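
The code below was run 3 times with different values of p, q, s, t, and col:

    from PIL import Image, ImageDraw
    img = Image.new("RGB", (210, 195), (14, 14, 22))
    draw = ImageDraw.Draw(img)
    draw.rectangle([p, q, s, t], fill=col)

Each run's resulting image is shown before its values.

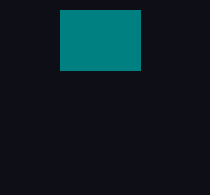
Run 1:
p = 60, q = 10, s = 140, t = 70, col = 'teal'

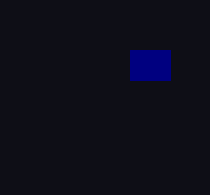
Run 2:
p = 130; q = 50; s = 170; t = 80; col = 'navy'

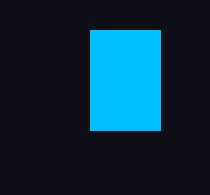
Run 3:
p = 90
q = 30
s = 160
t = 130
col = 'deepskyblue'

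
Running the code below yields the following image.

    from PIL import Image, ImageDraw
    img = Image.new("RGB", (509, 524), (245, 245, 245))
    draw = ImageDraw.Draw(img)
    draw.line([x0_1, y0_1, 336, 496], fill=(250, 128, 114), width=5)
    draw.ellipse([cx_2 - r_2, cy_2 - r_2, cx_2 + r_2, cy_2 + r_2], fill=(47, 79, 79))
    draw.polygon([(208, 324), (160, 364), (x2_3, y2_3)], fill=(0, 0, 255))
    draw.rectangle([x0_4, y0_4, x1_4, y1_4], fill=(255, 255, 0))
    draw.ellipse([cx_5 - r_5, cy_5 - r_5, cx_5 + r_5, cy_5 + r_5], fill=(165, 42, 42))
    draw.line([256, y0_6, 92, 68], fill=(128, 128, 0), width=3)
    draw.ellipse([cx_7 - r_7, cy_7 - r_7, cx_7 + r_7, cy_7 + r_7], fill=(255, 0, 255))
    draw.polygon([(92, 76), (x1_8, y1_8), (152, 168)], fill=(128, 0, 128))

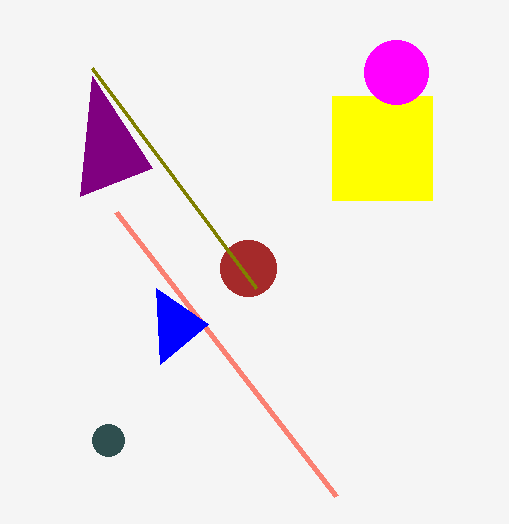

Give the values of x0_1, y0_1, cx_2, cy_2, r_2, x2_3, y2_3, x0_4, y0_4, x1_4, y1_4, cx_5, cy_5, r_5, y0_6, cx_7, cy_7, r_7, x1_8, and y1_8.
x0_1 = 116; y0_1 = 212; cx_2 = 108; cy_2 = 440; r_2 = 16; x2_3 = 156; y2_3 = 288; x0_4 = 332; y0_4 = 96; x1_4 = 432; y1_4 = 200; cx_5 = 248; cy_5 = 268; r_5 = 28; y0_6 = 288; cx_7 = 396; cy_7 = 72; r_7 = 32; x1_8 = 80; y1_8 = 196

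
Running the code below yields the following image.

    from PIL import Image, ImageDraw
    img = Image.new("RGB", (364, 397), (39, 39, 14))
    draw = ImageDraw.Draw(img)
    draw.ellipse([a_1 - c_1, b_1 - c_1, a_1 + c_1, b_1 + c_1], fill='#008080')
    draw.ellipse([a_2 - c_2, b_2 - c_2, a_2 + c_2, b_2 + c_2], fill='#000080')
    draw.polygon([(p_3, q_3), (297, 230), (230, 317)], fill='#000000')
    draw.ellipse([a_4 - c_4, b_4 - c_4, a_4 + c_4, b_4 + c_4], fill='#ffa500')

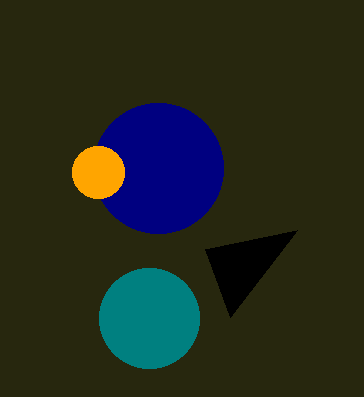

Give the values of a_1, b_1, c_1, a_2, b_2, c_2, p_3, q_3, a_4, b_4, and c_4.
a_1 = 149
b_1 = 318
c_1 = 50
a_2 = 158
b_2 = 168
c_2 = 65
p_3 = 205
q_3 = 249
a_4 = 98
b_4 = 172
c_4 = 26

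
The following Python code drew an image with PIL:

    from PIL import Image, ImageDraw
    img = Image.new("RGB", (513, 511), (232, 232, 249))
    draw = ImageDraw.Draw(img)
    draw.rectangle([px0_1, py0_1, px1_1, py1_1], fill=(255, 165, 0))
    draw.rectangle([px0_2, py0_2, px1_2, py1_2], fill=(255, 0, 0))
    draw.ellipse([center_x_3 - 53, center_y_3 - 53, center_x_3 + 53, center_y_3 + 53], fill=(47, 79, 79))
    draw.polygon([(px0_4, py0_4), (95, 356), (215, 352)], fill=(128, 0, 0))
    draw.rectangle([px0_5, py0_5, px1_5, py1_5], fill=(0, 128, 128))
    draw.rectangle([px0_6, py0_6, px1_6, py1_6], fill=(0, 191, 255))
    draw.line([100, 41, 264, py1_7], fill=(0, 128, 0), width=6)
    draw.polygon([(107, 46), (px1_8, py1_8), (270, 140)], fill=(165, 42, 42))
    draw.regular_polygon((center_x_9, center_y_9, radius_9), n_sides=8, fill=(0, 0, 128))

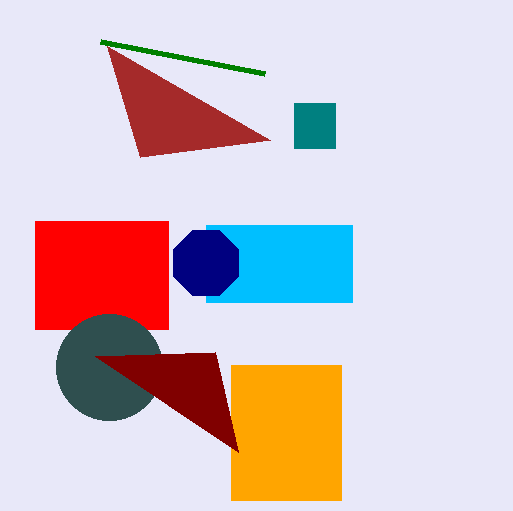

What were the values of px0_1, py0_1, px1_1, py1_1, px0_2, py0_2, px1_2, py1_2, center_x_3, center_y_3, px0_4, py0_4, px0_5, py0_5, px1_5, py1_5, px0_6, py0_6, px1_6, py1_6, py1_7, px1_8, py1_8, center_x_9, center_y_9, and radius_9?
px0_1 = 231, py0_1 = 365, px1_1 = 341, py1_1 = 500, px0_2 = 35, py0_2 = 221, px1_2 = 168, py1_2 = 329, center_x_3 = 109, center_y_3 = 367, px0_4 = 238, py0_4 = 452, px0_5 = 294, py0_5 = 103, px1_5 = 335, py1_5 = 148, px0_6 = 206, py0_6 = 225, px1_6 = 352, py1_6 = 302, py1_7 = 73, px1_8 = 140, py1_8 = 157, center_x_9 = 206, center_y_9 = 263, radius_9 = 35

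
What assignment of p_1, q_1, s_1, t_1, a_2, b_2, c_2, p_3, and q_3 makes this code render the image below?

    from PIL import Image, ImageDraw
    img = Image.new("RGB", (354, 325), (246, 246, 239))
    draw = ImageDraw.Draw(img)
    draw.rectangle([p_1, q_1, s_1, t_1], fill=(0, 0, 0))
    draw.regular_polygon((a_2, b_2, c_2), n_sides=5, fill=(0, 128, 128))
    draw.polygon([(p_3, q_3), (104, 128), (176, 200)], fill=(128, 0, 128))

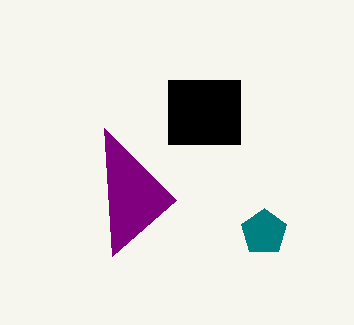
p_1 = 168; q_1 = 80; s_1 = 240; t_1 = 144; a_2 = 264; b_2 = 232; c_2 = 24; p_3 = 112; q_3 = 256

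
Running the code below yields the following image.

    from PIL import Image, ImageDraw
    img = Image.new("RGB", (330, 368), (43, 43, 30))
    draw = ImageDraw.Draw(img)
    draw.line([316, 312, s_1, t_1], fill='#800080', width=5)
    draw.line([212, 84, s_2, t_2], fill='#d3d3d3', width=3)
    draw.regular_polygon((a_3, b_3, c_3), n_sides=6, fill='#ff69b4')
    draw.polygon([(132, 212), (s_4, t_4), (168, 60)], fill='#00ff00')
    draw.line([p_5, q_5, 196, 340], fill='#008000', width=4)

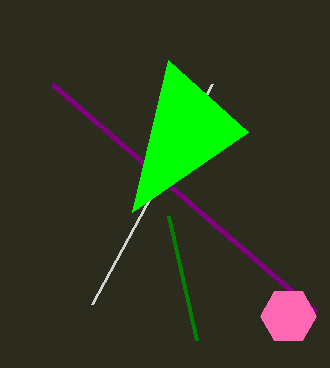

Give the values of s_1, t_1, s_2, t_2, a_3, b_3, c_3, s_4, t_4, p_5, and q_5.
s_1 = 52, t_1 = 84, s_2 = 92, t_2 = 304, a_3 = 288, b_3 = 316, c_3 = 28, s_4 = 248, t_4 = 132, p_5 = 168, q_5 = 216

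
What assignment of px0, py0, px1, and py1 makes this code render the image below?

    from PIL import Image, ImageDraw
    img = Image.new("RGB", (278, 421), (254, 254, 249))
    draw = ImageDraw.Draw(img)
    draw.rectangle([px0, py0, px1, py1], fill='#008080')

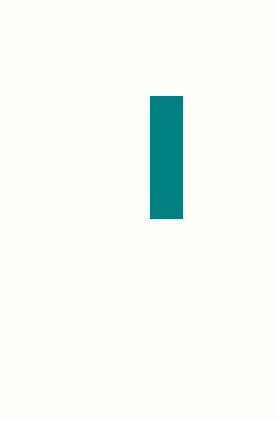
px0 = 150, py0 = 96, px1 = 182, py1 = 218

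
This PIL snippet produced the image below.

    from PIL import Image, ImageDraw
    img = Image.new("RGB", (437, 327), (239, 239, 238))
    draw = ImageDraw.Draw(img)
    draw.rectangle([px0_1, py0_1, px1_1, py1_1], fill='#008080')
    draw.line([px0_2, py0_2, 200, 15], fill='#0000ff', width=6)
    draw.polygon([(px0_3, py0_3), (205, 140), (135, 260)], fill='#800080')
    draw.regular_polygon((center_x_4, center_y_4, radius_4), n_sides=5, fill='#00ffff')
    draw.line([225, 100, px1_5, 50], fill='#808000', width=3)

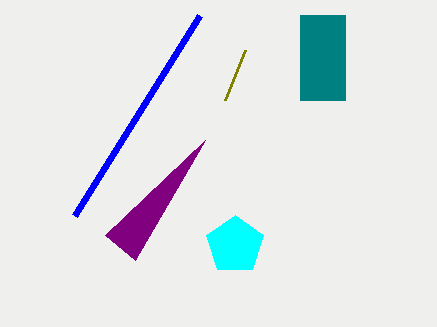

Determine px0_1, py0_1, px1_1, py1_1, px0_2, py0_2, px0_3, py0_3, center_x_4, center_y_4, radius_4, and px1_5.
px0_1 = 300
py0_1 = 15
px1_1 = 345
py1_1 = 100
px0_2 = 75
py0_2 = 215
px0_3 = 105
py0_3 = 235
center_x_4 = 235
center_y_4 = 245
radius_4 = 30
px1_5 = 245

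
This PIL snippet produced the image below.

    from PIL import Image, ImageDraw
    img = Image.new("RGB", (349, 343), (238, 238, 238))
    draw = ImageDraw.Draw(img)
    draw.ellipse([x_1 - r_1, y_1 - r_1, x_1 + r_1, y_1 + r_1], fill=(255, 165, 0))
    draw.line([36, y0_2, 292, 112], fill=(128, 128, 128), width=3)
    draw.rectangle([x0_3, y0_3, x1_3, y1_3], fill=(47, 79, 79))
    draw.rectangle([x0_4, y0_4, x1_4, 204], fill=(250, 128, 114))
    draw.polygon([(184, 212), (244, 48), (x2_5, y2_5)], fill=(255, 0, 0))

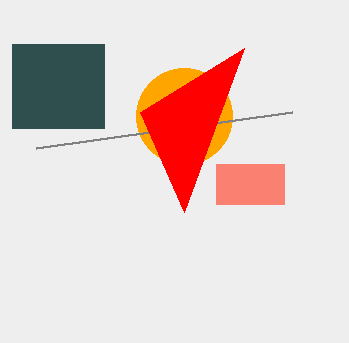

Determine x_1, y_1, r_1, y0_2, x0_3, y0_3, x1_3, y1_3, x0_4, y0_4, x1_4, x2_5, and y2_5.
x_1 = 184; y_1 = 116; r_1 = 48; y0_2 = 148; x0_3 = 12; y0_3 = 44; x1_3 = 104; y1_3 = 128; x0_4 = 216; y0_4 = 164; x1_4 = 284; x2_5 = 140; y2_5 = 112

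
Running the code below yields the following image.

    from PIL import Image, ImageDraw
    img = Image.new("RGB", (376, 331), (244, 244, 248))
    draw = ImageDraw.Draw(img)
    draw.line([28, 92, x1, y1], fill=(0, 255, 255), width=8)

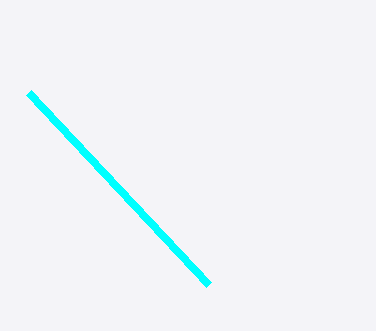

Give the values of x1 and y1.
x1 = 208, y1 = 284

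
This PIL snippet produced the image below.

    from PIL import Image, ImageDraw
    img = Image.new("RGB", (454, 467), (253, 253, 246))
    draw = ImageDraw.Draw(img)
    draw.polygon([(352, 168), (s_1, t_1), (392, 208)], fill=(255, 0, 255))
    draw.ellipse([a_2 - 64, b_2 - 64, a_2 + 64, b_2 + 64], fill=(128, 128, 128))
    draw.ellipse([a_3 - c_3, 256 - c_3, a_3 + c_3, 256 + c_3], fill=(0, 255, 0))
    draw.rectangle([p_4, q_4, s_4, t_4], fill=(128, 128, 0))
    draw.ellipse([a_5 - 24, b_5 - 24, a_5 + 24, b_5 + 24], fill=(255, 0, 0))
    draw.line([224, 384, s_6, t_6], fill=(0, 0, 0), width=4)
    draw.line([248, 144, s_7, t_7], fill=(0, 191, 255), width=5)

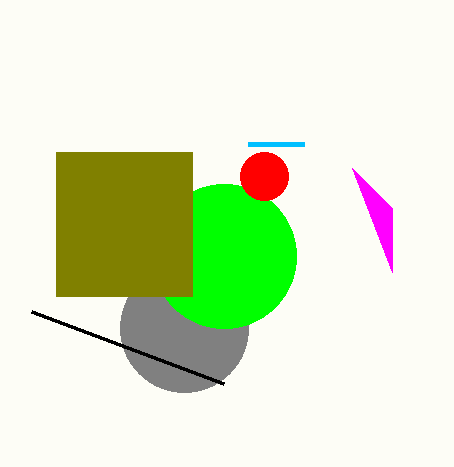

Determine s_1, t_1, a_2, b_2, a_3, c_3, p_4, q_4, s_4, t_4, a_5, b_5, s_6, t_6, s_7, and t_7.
s_1 = 392; t_1 = 272; a_2 = 184; b_2 = 328; a_3 = 224; c_3 = 72; p_4 = 56; q_4 = 152; s_4 = 192; t_4 = 296; a_5 = 264; b_5 = 176; s_6 = 32; t_6 = 312; s_7 = 304; t_7 = 144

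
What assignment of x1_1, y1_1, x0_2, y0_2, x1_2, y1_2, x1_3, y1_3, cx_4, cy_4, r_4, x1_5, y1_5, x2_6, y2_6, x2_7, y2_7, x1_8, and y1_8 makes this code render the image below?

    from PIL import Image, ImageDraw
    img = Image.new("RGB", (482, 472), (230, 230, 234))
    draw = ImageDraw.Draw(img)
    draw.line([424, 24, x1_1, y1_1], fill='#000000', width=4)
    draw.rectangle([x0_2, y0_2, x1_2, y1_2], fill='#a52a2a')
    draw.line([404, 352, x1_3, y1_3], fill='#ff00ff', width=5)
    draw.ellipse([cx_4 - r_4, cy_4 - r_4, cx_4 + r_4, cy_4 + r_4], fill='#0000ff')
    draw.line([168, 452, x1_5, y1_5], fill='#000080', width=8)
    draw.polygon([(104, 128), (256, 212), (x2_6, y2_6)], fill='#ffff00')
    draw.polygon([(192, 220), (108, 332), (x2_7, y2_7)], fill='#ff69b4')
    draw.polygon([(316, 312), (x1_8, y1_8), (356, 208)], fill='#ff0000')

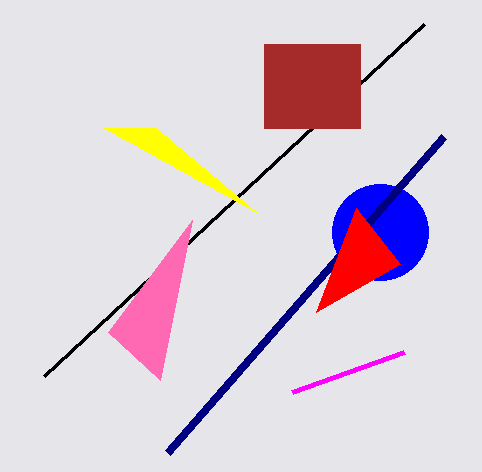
x1_1 = 44
y1_1 = 376
x0_2 = 264
y0_2 = 44
x1_2 = 360
y1_2 = 128
x1_3 = 292
y1_3 = 392
cx_4 = 380
cy_4 = 232
r_4 = 48
x1_5 = 444
y1_5 = 136
x2_6 = 156
y2_6 = 128
x2_7 = 160
y2_7 = 380
x1_8 = 400
y1_8 = 264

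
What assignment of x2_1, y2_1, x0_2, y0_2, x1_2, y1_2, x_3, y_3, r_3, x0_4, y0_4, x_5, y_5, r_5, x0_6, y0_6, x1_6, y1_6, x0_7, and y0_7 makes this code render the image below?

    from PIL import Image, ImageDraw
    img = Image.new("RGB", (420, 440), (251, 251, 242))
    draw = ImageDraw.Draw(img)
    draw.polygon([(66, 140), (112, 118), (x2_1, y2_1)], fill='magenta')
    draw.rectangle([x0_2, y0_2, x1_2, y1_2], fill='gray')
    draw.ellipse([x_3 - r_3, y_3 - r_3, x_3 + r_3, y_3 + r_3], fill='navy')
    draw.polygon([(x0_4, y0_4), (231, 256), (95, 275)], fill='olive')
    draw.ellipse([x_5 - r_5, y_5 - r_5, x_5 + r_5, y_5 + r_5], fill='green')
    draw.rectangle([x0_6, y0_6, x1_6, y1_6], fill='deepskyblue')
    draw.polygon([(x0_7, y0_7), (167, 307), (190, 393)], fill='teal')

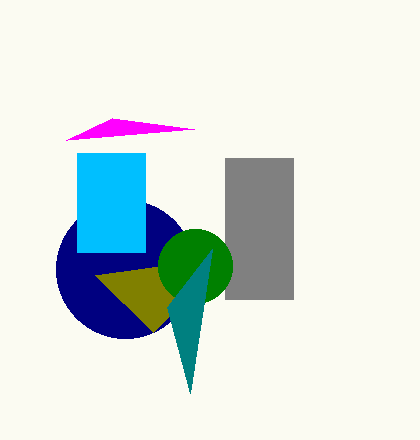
x2_1 = 194, y2_1 = 129, x0_2 = 225, y0_2 = 158, x1_2 = 293, y1_2 = 299, x_3 = 125, y_3 = 269, r_3 = 69, x0_4 = 153, y0_4 = 332, x_5 = 195, y_5 = 266, r_5 = 37, x0_6 = 77, y0_6 = 153, x1_6 = 145, y1_6 = 252, x0_7 = 212, y0_7 = 249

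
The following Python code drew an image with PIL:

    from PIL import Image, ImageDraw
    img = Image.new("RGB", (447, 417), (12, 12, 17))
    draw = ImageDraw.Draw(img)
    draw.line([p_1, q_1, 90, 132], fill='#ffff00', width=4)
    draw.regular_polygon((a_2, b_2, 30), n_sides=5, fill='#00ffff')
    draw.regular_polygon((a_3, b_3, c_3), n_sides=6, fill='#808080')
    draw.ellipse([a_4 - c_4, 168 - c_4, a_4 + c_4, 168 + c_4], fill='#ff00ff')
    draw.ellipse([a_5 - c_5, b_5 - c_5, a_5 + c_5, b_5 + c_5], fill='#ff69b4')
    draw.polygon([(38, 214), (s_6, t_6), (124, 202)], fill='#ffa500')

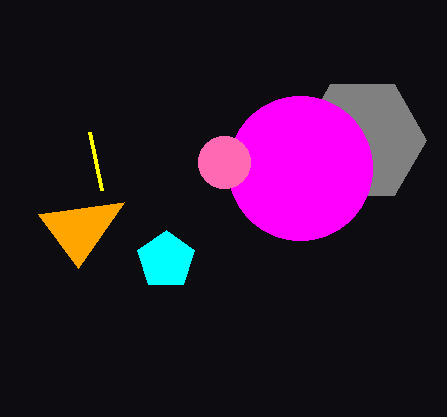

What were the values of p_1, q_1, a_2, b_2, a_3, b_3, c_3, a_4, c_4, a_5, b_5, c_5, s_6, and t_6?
p_1 = 102
q_1 = 190
a_2 = 166
b_2 = 260
a_3 = 362
b_3 = 140
c_3 = 64
a_4 = 300
c_4 = 72
a_5 = 224
b_5 = 162
c_5 = 26
s_6 = 78
t_6 = 268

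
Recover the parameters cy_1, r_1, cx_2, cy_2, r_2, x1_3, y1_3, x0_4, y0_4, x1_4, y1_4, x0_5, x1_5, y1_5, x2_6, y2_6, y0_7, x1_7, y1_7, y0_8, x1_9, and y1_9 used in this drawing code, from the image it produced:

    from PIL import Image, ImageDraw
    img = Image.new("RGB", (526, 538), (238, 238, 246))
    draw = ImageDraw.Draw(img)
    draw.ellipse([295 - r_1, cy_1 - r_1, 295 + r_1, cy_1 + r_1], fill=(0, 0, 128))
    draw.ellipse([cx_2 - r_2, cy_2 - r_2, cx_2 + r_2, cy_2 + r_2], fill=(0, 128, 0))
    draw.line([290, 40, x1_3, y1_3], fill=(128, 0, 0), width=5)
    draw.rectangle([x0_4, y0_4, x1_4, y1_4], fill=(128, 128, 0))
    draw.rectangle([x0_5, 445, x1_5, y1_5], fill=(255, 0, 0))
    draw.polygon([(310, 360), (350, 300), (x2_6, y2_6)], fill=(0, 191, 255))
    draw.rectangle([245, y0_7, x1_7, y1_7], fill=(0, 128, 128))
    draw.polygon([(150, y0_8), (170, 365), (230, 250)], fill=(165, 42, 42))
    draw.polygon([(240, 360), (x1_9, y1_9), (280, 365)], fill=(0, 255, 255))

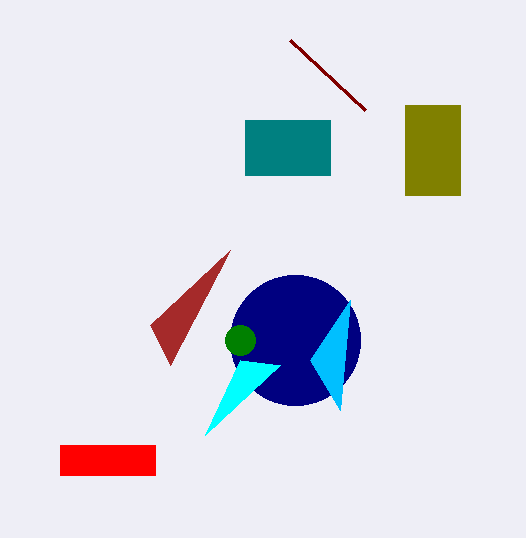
cy_1 = 340
r_1 = 65
cx_2 = 240
cy_2 = 340
r_2 = 15
x1_3 = 365
y1_3 = 110
x0_4 = 405
y0_4 = 105
x1_4 = 460
y1_4 = 195
x0_5 = 60
x1_5 = 155
y1_5 = 475
x2_6 = 340
y2_6 = 410
y0_7 = 120
x1_7 = 330
y1_7 = 175
y0_8 = 325
x1_9 = 205
y1_9 = 435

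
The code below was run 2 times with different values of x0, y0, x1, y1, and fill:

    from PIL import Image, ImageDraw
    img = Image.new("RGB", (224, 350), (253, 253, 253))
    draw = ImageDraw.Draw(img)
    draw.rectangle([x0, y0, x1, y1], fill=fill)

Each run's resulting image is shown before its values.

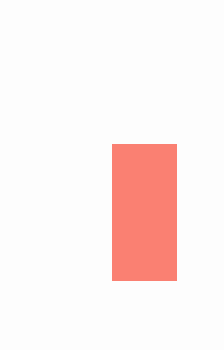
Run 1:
x0 = 112
y0 = 144
x1 = 176
y1 = 280
fill = 'salmon'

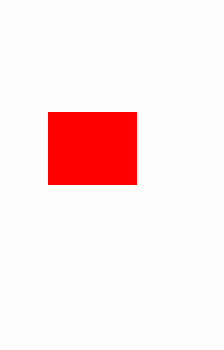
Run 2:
x0 = 48, y0 = 112, x1 = 136, y1 = 184, fill = 'red'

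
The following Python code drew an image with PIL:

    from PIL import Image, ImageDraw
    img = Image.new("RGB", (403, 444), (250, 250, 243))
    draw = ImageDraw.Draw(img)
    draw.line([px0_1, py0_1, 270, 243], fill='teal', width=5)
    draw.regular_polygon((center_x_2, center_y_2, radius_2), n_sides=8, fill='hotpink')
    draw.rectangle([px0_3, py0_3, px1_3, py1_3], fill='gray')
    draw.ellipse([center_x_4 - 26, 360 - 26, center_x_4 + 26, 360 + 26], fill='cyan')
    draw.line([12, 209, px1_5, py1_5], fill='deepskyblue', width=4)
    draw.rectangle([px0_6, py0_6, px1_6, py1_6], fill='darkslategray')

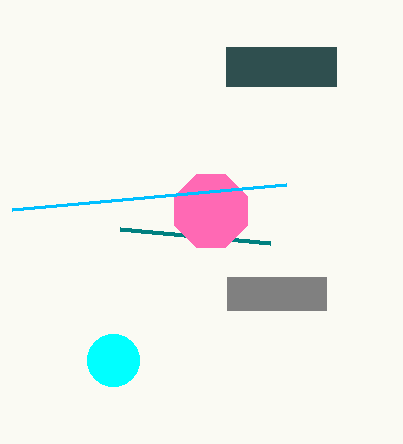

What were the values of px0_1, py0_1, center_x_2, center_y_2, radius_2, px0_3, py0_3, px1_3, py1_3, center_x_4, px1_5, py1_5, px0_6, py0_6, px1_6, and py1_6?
px0_1 = 120; py0_1 = 229; center_x_2 = 211; center_y_2 = 211; radius_2 = 39; px0_3 = 227; py0_3 = 277; px1_3 = 326; py1_3 = 310; center_x_4 = 113; px1_5 = 286; py1_5 = 184; px0_6 = 226; py0_6 = 47; px1_6 = 336; py1_6 = 86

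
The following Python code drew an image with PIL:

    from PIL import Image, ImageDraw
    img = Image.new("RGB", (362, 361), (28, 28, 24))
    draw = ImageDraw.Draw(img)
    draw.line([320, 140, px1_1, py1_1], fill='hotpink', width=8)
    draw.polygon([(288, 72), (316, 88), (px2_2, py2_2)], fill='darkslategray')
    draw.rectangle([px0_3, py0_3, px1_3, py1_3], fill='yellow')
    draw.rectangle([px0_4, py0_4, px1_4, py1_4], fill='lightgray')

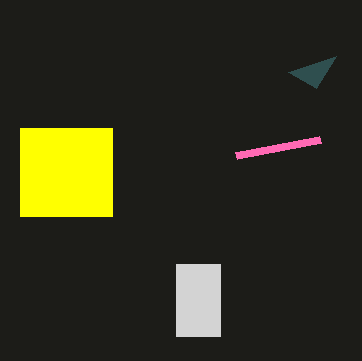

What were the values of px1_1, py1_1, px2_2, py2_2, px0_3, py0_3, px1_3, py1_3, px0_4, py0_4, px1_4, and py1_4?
px1_1 = 236, py1_1 = 156, px2_2 = 336, py2_2 = 56, px0_3 = 20, py0_3 = 128, px1_3 = 112, py1_3 = 216, px0_4 = 176, py0_4 = 264, px1_4 = 220, py1_4 = 336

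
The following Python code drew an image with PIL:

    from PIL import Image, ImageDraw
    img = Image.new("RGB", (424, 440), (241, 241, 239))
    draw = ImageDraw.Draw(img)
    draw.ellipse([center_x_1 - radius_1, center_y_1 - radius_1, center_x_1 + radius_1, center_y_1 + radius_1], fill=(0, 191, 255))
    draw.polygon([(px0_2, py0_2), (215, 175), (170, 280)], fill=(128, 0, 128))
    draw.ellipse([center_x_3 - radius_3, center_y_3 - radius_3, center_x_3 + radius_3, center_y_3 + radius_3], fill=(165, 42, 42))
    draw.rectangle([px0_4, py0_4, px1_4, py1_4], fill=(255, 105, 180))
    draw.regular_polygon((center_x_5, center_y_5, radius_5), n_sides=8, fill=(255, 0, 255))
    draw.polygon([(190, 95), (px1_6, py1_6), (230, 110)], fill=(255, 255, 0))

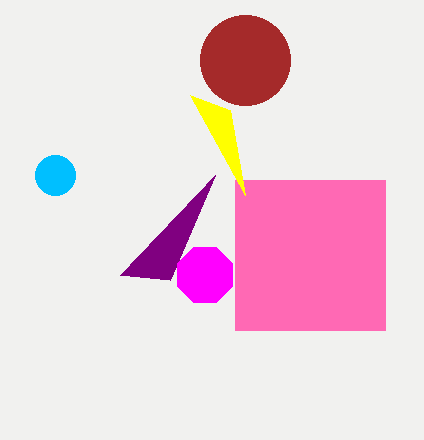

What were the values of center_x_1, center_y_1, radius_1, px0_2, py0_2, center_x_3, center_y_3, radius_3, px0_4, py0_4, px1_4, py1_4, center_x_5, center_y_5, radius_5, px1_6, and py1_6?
center_x_1 = 55; center_y_1 = 175; radius_1 = 20; px0_2 = 120; py0_2 = 275; center_x_3 = 245; center_y_3 = 60; radius_3 = 45; px0_4 = 235; py0_4 = 180; px1_4 = 385; py1_4 = 330; center_x_5 = 205; center_y_5 = 275; radius_5 = 30; px1_6 = 245; py1_6 = 195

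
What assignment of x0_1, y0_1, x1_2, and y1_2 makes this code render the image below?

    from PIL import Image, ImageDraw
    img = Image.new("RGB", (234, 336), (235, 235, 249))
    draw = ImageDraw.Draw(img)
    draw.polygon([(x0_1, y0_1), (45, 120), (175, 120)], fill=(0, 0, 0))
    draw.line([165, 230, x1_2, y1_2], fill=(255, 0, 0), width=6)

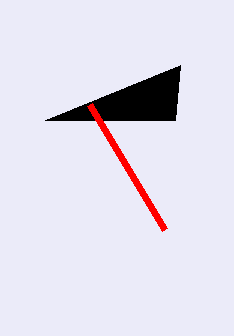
x0_1 = 180, y0_1 = 65, x1_2 = 90, y1_2 = 105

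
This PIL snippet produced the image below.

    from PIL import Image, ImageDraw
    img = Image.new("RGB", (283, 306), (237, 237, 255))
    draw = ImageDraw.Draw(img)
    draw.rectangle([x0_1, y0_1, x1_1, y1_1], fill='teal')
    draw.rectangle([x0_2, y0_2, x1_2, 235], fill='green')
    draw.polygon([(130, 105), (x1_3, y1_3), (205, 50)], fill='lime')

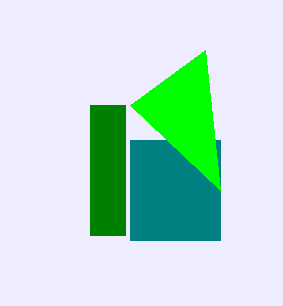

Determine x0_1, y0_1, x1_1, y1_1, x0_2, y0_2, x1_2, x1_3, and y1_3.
x0_1 = 130
y0_1 = 140
x1_1 = 220
y1_1 = 240
x0_2 = 90
y0_2 = 105
x1_2 = 125
x1_3 = 220
y1_3 = 190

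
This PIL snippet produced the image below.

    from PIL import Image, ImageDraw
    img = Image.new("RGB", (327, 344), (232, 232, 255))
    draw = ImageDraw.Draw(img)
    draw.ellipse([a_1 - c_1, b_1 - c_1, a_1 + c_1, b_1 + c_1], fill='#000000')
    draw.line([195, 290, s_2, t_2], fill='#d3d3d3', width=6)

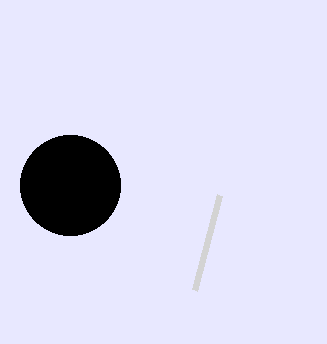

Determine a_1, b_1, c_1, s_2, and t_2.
a_1 = 70, b_1 = 185, c_1 = 50, s_2 = 220, t_2 = 195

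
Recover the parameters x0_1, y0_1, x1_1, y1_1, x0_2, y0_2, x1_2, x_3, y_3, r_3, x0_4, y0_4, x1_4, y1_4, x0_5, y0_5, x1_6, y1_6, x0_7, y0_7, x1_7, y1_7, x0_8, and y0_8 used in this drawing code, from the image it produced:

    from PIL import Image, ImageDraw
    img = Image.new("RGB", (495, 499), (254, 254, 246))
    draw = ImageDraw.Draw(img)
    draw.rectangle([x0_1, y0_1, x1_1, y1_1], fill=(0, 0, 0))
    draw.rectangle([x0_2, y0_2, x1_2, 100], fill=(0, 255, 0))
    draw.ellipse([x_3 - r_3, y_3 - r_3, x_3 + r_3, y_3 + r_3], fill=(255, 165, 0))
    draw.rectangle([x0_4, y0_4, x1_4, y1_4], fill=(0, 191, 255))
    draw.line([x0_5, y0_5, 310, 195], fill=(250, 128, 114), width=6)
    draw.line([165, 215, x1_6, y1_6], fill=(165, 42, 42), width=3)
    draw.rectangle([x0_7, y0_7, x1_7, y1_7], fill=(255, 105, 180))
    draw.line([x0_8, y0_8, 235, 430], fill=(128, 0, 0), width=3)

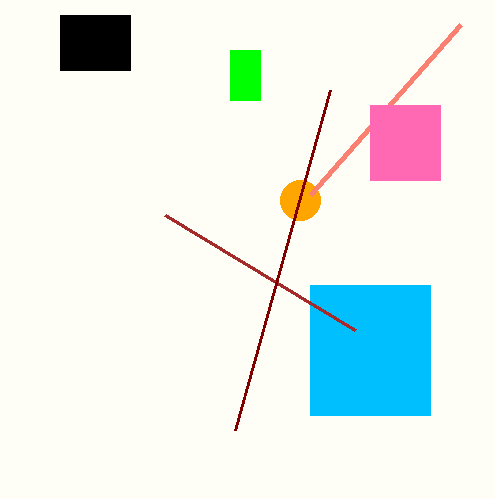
x0_1 = 60, y0_1 = 15, x1_1 = 130, y1_1 = 70, x0_2 = 230, y0_2 = 50, x1_2 = 260, x_3 = 300, y_3 = 200, r_3 = 20, x0_4 = 310, y0_4 = 285, x1_4 = 430, y1_4 = 415, x0_5 = 460, y0_5 = 25, x1_6 = 355, y1_6 = 330, x0_7 = 370, y0_7 = 105, x1_7 = 440, y1_7 = 180, x0_8 = 330, y0_8 = 90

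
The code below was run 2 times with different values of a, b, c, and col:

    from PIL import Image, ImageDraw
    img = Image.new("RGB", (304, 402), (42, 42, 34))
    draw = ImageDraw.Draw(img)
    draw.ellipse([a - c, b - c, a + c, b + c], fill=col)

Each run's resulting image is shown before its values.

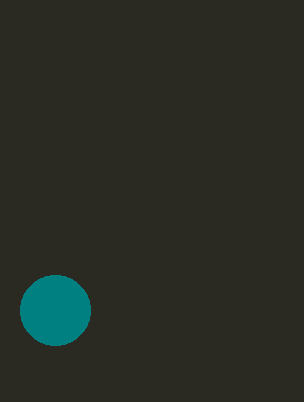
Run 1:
a = 55
b = 310
c = 35
col = 'teal'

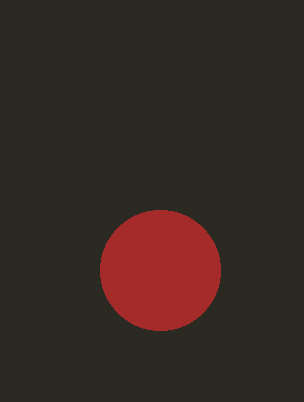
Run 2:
a = 160; b = 270; c = 60; col = 'brown'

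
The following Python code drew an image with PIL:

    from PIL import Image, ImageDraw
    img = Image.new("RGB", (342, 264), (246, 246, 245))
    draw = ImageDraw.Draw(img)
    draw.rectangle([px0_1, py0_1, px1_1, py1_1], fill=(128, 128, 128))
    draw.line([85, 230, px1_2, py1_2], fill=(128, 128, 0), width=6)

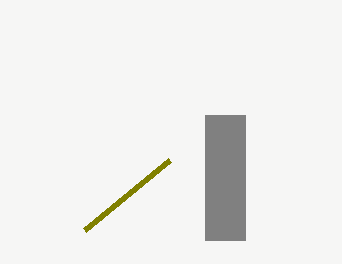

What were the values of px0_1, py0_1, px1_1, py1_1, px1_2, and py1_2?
px0_1 = 205, py0_1 = 115, px1_1 = 245, py1_1 = 240, px1_2 = 170, py1_2 = 160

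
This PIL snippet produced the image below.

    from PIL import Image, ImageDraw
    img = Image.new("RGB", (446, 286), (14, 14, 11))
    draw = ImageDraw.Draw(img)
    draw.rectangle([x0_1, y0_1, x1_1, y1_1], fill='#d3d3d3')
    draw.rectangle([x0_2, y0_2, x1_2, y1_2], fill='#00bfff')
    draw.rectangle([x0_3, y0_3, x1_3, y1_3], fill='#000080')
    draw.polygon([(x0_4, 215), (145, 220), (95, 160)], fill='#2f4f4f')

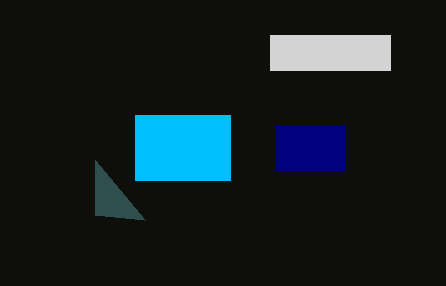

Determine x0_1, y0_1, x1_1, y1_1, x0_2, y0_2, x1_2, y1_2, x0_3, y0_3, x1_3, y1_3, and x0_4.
x0_1 = 270
y0_1 = 35
x1_1 = 390
y1_1 = 70
x0_2 = 135
y0_2 = 115
x1_2 = 230
y1_2 = 180
x0_3 = 275
y0_3 = 125
x1_3 = 345
y1_3 = 170
x0_4 = 95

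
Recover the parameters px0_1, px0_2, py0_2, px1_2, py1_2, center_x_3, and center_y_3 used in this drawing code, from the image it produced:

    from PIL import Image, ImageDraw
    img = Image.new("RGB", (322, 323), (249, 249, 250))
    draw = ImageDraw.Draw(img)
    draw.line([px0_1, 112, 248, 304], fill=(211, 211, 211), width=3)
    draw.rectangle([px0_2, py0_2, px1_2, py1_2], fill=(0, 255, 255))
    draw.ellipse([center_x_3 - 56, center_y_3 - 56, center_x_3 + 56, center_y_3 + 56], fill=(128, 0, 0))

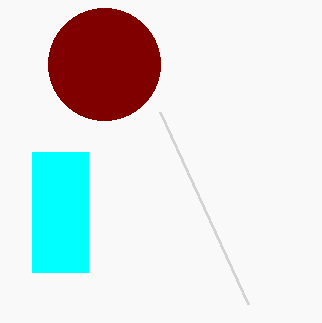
px0_1 = 160; px0_2 = 32; py0_2 = 152; px1_2 = 88; py1_2 = 272; center_x_3 = 104; center_y_3 = 64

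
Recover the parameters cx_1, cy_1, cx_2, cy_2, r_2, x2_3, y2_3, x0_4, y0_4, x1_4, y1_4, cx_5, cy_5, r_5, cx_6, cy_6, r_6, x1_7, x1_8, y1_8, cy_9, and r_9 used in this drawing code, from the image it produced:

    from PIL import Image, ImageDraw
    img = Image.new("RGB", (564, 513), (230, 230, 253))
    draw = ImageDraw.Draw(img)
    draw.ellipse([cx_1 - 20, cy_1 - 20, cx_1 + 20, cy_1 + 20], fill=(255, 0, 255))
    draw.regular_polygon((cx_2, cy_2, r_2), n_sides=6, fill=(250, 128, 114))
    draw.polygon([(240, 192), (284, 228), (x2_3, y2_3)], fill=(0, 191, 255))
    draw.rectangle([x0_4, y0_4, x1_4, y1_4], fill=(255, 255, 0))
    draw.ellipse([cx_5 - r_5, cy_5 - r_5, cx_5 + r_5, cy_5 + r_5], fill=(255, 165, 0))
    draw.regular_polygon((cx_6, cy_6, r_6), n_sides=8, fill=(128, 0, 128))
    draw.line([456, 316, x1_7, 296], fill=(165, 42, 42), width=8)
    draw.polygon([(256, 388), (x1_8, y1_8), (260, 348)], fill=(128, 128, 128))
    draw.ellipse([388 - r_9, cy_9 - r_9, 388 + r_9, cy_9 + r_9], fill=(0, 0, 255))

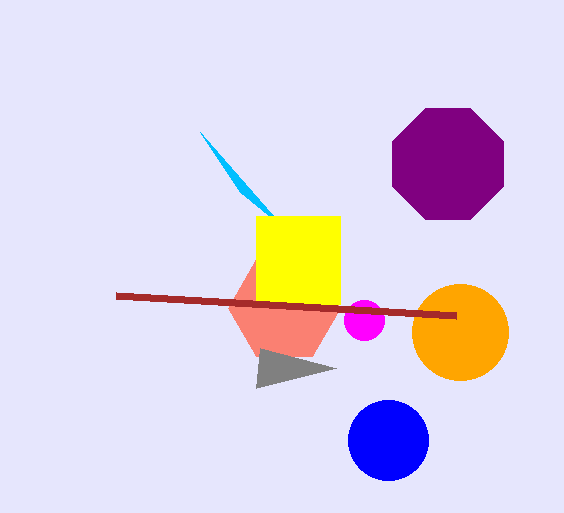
cx_1 = 364
cy_1 = 320
cx_2 = 284
cy_2 = 308
r_2 = 56
x2_3 = 200
y2_3 = 132
x0_4 = 256
y0_4 = 216
x1_4 = 340
y1_4 = 304
cx_5 = 460
cy_5 = 332
r_5 = 48
cx_6 = 448
cy_6 = 164
r_6 = 60
x1_7 = 116
x1_8 = 336
y1_8 = 368
cy_9 = 440
r_9 = 40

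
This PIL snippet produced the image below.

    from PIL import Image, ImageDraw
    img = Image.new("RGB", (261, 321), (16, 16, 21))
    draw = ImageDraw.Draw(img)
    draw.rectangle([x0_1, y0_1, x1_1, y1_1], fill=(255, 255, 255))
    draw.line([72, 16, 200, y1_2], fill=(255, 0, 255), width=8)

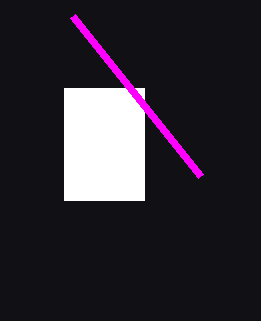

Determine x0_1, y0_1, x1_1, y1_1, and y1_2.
x0_1 = 64
y0_1 = 88
x1_1 = 144
y1_1 = 200
y1_2 = 176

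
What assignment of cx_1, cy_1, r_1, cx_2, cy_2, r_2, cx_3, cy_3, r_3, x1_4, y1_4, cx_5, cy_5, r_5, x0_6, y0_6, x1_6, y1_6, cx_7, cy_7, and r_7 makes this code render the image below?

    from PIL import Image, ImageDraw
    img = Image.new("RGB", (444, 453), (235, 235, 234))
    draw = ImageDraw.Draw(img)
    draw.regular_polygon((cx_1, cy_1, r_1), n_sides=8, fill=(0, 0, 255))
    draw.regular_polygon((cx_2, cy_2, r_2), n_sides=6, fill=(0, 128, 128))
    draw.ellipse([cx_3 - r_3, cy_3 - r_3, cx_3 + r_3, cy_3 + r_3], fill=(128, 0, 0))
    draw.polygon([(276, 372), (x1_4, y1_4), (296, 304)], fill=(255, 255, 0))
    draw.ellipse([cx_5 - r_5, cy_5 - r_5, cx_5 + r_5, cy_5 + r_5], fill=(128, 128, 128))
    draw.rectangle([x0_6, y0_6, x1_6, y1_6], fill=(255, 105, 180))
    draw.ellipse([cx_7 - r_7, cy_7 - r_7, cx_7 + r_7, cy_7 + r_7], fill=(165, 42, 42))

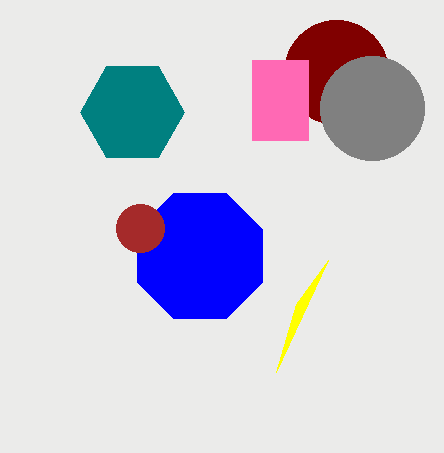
cx_1 = 200
cy_1 = 256
r_1 = 68
cx_2 = 132
cy_2 = 112
r_2 = 52
cx_3 = 336
cy_3 = 72
r_3 = 52
x1_4 = 328
y1_4 = 260
cx_5 = 372
cy_5 = 108
r_5 = 52
x0_6 = 252
y0_6 = 60
x1_6 = 308
y1_6 = 140
cx_7 = 140
cy_7 = 228
r_7 = 24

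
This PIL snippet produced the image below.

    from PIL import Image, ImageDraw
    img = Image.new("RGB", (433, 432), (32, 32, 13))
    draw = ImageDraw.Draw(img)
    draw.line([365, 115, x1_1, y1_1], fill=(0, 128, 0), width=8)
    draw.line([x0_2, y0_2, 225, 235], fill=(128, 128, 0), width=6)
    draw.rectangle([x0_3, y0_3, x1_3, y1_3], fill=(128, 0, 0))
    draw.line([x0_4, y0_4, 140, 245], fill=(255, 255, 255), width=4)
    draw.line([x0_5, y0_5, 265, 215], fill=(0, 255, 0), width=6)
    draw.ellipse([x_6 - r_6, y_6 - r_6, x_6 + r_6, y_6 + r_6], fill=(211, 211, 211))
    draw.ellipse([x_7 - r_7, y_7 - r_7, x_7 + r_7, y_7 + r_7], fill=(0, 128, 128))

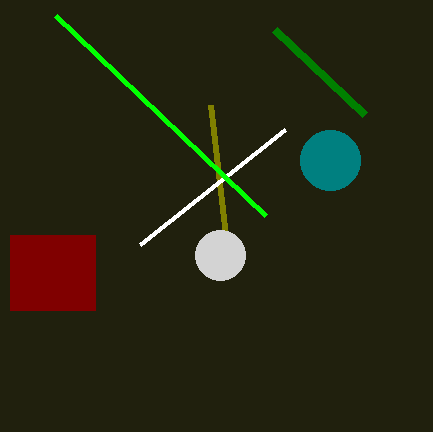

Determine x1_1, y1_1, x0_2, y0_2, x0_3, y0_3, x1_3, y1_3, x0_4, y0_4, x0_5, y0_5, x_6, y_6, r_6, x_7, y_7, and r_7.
x1_1 = 275; y1_1 = 30; x0_2 = 210; y0_2 = 105; x0_3 = 10; y0_3 = 235; x1_3 = 95; y1_3 = 310; x0_4 = 285; y0_4 = 130; x0_5 = 55; y0_5 = 15; x_6 = 220; y_6 = 255; r_6 = 25; x_7 = 330; y_7 = 160; r_7 = 30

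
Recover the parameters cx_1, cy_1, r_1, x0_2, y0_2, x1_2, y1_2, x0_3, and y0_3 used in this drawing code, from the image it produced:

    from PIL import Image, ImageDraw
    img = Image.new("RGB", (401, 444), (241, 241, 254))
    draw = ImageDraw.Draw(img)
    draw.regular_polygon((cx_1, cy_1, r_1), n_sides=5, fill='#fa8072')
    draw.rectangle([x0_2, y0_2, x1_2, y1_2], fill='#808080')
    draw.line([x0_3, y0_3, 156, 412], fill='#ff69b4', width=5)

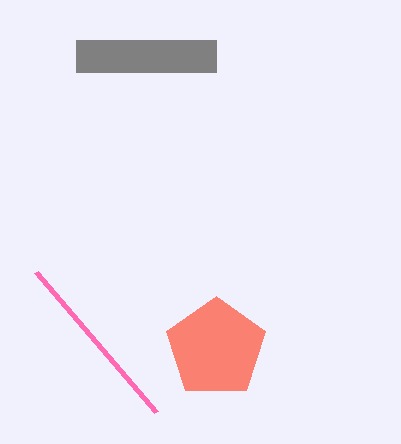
cx_1 = 216, cy_1 = 348, r_1 = 52, x0_2 = 76, y0_2 = 40, x1_2 = 216, y1_2 = 72, x0_3 = 36, y0_3 = 272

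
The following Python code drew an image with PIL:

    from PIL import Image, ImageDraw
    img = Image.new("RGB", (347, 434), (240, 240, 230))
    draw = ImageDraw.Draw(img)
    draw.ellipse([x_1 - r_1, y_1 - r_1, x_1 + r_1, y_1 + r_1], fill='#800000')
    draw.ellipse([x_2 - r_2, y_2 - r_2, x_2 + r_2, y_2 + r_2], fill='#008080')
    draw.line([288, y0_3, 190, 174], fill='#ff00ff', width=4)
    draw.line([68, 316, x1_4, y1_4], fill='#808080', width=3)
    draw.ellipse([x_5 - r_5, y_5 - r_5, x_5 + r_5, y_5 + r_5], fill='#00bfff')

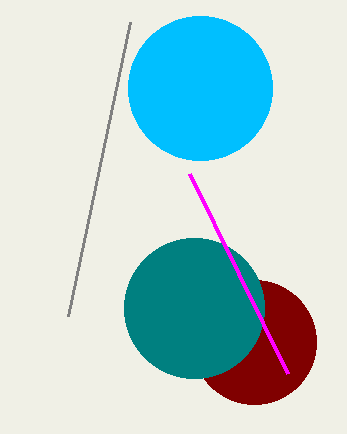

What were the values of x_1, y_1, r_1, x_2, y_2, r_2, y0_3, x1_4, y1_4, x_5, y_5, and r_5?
x_1 = 254, y_1 = 342, r_1 = 62, x_2 = 194, y_2 = 308, r_2 = 70, y0_3 = 374, x1_4 = 130, y1_4 = 22, x_5 = 200, y_5 = 88, r_5 = 72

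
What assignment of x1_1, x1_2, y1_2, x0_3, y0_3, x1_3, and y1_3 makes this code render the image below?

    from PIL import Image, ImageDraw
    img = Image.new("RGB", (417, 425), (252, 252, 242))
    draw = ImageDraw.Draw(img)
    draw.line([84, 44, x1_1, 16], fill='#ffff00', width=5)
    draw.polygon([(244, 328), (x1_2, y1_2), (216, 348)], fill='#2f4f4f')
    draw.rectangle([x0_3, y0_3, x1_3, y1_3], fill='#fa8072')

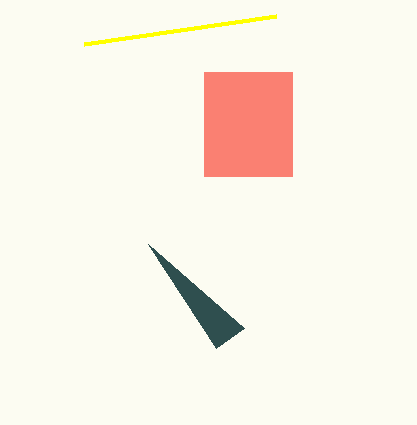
x1_1 = 276, x1_2 = 148, y1_2 = 244, x0_3 = 204, y0_3 = 72, x1_3 = 292, y1_3 = 176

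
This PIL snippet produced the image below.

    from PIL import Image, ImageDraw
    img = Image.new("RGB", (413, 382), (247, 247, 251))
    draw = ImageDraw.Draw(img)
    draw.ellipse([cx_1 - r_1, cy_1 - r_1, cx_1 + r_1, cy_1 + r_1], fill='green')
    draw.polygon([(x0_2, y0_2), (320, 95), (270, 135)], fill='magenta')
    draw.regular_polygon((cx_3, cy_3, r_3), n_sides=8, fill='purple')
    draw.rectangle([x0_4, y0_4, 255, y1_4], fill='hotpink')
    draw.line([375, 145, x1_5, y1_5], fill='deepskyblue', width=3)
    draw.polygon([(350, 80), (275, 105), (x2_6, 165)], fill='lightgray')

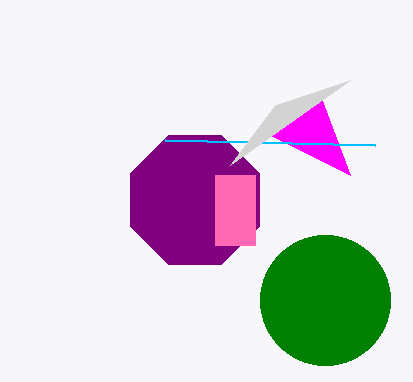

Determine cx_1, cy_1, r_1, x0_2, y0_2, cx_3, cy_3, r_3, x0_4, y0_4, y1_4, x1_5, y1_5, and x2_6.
cx_1 = 325
cy_1 = 300
r_1 = 65
x0_2 = 350
y0_2 = 175
cx_3 = 195
cy_3 = 200
r_3 = 70
x0_4 = 215
y0_4 = 175
y1_4 = 245
x1_5 = 165
y1_5 = 140
x2_6 = 230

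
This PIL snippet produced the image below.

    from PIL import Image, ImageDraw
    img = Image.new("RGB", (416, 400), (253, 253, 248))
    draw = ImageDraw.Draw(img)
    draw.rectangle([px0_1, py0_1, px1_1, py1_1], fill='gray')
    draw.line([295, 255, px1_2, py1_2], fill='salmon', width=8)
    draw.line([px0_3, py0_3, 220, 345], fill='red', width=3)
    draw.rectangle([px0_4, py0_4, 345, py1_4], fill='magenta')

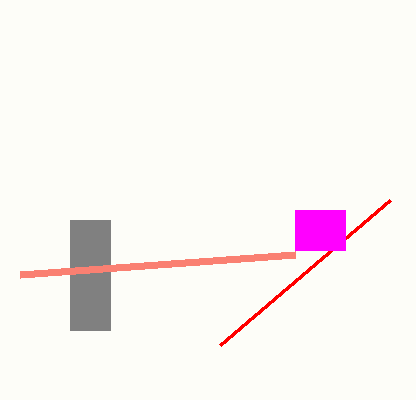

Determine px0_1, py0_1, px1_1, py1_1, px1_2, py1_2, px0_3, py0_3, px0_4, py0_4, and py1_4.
px0_1 = 70; py0_1 = 220; px1_1 = 110; py1_1 = 330; px1_2 = 20; py1_2 = 275; px0_3 = 390; py0_3 = 200; px0_4 = 295; py0_4 = 210; py1_4 = 250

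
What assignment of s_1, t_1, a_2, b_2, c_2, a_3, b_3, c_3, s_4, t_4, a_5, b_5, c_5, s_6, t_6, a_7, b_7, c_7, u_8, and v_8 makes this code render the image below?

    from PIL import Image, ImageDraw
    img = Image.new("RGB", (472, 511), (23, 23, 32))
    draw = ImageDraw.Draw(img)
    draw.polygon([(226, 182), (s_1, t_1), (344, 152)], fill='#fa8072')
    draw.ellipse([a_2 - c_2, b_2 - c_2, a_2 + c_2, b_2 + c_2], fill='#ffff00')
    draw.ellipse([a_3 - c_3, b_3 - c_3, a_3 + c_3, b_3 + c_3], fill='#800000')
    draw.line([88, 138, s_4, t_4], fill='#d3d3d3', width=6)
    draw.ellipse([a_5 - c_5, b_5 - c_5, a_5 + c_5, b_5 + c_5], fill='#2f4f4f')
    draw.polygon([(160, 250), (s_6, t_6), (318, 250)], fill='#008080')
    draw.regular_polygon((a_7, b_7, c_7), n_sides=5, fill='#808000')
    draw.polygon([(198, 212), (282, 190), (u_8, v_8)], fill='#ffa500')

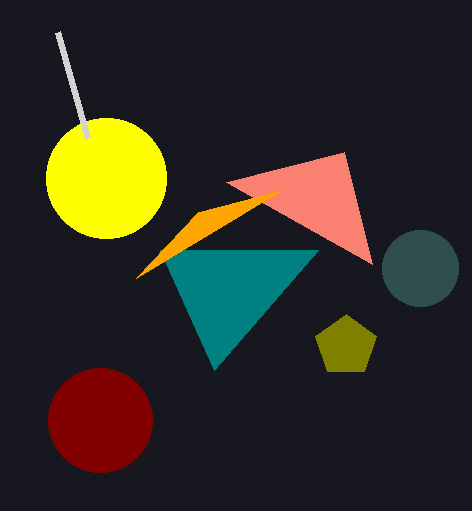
s_1 = 372
t_1 = 264
a_2 = 106
b_2 = 178
c_2 = 60
a_3 = 100
b_3 = 420
c_3 = 52
s_4 = 58
t_4 = 32
a_5 = 420
b_5 = 268
c_5 = 38
s_6 = 214
t_6 = 370
a_7 = 346
b_7 = 346
c_7 = 32
u_8 = 136
v_8 = 278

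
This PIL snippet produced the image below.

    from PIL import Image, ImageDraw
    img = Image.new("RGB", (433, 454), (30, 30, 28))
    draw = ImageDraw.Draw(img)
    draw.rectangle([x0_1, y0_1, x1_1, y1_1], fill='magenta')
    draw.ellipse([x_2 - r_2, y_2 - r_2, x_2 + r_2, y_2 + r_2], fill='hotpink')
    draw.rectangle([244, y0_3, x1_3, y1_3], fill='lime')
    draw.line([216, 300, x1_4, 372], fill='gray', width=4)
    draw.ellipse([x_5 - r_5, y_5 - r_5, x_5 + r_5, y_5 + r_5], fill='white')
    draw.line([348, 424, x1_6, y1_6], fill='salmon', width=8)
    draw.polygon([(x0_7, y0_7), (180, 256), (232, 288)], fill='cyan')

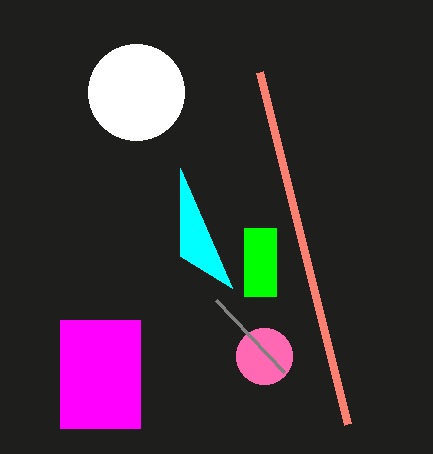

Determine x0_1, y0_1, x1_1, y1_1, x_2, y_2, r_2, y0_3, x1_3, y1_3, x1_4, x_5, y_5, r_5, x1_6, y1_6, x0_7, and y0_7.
x0_1 = 60; y0_1 = 320; x1_1 = 140; y1_1 = 428; x_2 = 264; y_2 = 356; r_2 = 28; y0_3 = 228; x1_3 = 276; y1_3 = 296; x1_4 = 284; x_5 = 136; y_5 = 92; r_5 = 48; x1_6 = 260; y1_6 = 72; x0_7 = 180; y0_7 = 168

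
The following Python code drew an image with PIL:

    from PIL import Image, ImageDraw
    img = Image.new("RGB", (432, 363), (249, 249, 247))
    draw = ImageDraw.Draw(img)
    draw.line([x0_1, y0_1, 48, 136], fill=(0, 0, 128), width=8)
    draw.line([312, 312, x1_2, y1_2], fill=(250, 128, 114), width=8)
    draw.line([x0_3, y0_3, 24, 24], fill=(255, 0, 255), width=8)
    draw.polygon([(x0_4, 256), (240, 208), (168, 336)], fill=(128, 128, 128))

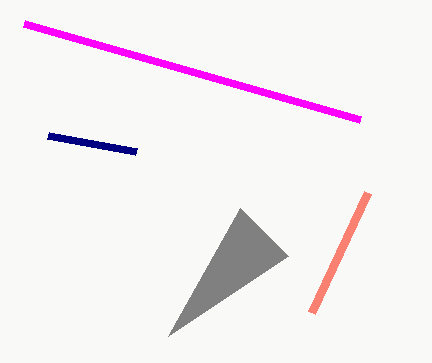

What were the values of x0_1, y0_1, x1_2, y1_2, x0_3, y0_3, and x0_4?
x0_1 = 136, y0_1 = 152, x1_2 = 368, y1_2 = 192, x0_3 = 360, y0_3 = 120, x0_4 = 288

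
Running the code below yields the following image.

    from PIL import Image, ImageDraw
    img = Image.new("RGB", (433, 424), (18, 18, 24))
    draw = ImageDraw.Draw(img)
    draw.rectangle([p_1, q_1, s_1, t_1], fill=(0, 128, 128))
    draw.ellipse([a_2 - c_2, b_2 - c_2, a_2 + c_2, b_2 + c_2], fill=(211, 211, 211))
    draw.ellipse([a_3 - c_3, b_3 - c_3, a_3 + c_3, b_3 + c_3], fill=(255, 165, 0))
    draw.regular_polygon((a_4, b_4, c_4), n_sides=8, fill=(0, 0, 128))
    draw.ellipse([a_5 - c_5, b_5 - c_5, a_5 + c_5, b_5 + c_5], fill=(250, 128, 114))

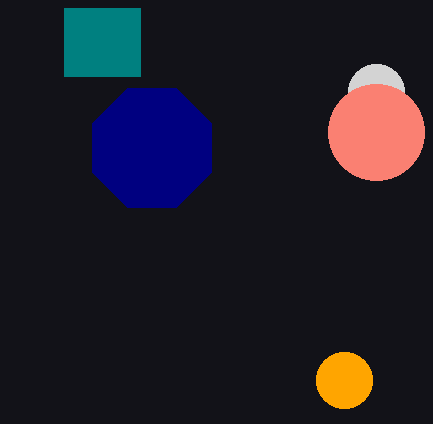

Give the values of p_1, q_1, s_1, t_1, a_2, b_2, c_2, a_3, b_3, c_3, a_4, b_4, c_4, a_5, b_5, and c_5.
p_1 = 64; q_1 = 8; s_1 = 140; t_1 = 76; a_2 = 376; b_2 = 92; c_2 = 28; a_3 = 344; b_3 = 380; c_3 = 28; a_4 = 152; b_4 = 148; c_4 = 64; a_5 = 376; b_5 = 132; c_5 = 48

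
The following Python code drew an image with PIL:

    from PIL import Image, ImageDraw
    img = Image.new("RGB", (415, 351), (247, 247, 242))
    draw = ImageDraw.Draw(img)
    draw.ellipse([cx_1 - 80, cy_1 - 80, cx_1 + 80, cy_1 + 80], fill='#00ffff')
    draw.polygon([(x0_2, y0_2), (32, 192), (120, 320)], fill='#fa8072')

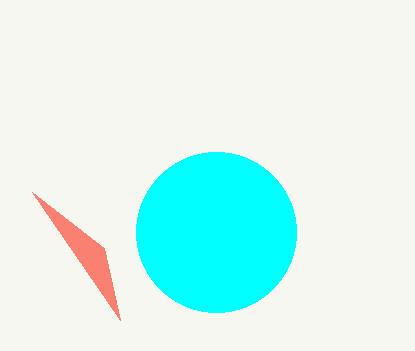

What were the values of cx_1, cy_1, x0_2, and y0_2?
cx_1 = 216; cy_1 = 232; x0_2 = 104; y0_2 = 248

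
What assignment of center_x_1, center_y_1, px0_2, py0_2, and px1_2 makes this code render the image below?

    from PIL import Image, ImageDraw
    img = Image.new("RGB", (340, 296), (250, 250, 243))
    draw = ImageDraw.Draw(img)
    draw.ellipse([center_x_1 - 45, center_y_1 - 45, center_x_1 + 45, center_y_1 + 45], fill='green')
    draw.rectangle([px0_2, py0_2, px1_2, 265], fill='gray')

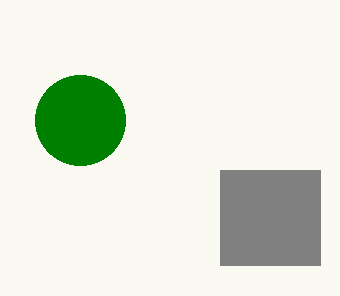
center_x_1 = 80, center_y_1 = 120, px0_2 = 220, py0_2 = 170, px1_2 = 320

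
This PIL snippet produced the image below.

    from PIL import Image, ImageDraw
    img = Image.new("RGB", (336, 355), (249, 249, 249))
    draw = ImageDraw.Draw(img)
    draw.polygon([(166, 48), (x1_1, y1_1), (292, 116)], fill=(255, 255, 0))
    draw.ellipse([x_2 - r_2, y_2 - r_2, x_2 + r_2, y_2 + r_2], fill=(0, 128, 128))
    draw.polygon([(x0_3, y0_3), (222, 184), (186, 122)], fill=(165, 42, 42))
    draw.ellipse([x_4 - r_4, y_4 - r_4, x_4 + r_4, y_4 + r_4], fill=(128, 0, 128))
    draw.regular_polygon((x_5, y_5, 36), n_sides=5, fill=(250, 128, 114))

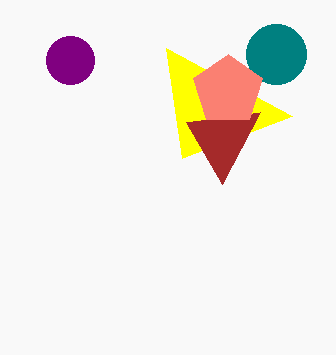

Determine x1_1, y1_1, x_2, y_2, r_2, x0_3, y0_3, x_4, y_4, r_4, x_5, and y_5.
x1_1 = 182, y1_1 = 158, x_2 = 276, y_2 = 54, r_2 = 30, x0_3 = 260, y0_3 = 112, x_4 = 70, y_4 = 60, r_4 = 24, x_5 = 228, y_5 = 90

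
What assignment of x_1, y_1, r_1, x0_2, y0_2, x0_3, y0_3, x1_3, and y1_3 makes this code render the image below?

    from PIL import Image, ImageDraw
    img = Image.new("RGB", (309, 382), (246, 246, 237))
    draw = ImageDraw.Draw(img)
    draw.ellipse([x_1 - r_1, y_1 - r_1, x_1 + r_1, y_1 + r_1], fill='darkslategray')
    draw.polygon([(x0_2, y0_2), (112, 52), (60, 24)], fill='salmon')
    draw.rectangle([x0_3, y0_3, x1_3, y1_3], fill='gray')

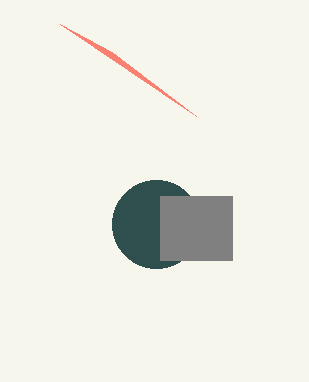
x_1 = 156, y_1 = 224, r_1 = 44, x0_2 = 196, y0_2 = 116, x0_3 = 160, y0_3 = 196, x1_3 = 232, y1_3 = 260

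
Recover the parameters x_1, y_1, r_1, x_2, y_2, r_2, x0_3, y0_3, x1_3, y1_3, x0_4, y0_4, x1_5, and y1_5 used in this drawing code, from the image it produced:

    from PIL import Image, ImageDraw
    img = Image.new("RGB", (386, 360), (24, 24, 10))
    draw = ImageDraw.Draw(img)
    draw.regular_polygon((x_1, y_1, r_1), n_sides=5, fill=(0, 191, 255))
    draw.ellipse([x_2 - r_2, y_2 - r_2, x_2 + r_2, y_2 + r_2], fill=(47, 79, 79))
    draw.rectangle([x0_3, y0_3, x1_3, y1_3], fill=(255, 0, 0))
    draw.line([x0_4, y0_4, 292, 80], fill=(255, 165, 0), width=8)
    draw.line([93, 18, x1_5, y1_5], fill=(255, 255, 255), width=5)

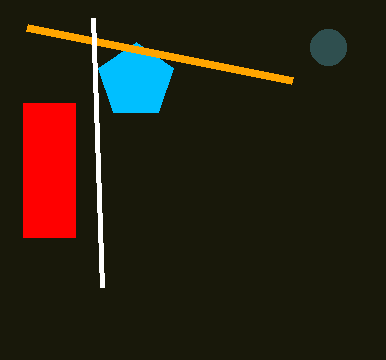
x_1 = 136, y_1 = 81, r_1 = 39, x_2 = 328, y_2 = 47, r_2 = 18, x0_3 = 23, y0_3 = 103, x1_3 = 75, y1_3 = 237, x0_4 = 27, y0_4 = 27, x1_5 = 102, y1_5 = 287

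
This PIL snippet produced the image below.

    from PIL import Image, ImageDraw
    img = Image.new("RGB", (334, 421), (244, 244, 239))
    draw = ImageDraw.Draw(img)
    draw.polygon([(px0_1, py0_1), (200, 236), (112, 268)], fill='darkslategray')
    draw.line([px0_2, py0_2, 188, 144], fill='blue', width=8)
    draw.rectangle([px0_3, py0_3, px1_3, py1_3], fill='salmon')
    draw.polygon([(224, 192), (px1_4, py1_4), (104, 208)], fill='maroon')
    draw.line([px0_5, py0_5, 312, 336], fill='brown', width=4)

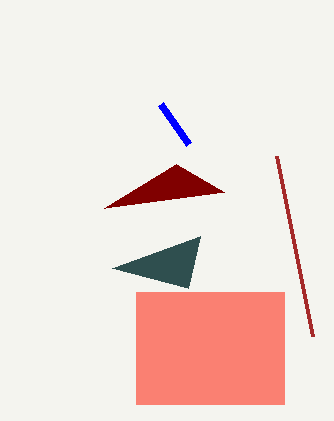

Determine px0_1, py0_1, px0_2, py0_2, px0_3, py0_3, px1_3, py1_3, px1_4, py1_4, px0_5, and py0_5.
px0_1 = 188; py0_1 = 288; px0_2 = 160; py0_2 = 104; px0_3 = 136; py0_3 = 292; px1_3 = 284; py1_3 = 404; px1_4 = 176; py1_4 = 164; px0_5 = 276; py0_5 = 156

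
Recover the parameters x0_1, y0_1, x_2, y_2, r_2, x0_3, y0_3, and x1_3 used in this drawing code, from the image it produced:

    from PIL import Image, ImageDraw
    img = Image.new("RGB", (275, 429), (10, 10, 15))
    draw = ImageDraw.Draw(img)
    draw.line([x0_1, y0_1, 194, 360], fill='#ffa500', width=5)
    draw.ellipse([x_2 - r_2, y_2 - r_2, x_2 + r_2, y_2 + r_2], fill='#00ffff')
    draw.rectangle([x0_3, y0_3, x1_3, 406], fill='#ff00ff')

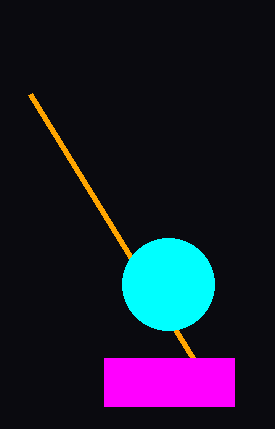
x0_1 = 30
y0_1 = 94
x_2 = 168
y_2 = 284
r_2 = 46
x0_3 = 104
y0_3 = 358
x1_3 = 234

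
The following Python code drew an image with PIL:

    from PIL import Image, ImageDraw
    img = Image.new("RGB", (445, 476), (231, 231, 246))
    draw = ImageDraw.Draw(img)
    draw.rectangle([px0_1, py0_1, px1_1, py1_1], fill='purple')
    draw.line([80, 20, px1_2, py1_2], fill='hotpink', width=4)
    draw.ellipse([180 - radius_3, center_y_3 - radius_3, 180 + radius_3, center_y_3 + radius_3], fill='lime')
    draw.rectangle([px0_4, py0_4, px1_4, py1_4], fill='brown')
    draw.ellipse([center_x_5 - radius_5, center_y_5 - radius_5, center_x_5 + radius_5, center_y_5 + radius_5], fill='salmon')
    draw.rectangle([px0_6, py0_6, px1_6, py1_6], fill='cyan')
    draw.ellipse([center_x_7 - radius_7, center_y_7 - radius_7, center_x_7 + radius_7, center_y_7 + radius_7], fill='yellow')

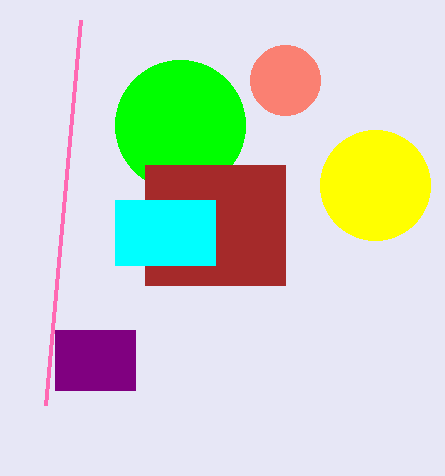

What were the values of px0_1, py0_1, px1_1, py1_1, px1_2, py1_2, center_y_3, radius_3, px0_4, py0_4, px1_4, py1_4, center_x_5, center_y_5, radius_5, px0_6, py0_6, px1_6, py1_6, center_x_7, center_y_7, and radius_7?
px0_1 = 55; py0_1 = 330; px1_1 = 135; py1_1 = 390; px1_2 = 45; py1_2 = 405; center_y_3 = 125; radius_3 = 65; px0_4 = 145; py0_4 = 165; px1_4 = 285; py1_4 = 285; center_x_5 = 285; center_y_5 = 80; radius_5 = 35; px0_6 = 115; py0_6 = 200; px1_6 = 215; py1_6 = 265; center_x_7 = 375; center_y_7 = 185; radius_7 = 55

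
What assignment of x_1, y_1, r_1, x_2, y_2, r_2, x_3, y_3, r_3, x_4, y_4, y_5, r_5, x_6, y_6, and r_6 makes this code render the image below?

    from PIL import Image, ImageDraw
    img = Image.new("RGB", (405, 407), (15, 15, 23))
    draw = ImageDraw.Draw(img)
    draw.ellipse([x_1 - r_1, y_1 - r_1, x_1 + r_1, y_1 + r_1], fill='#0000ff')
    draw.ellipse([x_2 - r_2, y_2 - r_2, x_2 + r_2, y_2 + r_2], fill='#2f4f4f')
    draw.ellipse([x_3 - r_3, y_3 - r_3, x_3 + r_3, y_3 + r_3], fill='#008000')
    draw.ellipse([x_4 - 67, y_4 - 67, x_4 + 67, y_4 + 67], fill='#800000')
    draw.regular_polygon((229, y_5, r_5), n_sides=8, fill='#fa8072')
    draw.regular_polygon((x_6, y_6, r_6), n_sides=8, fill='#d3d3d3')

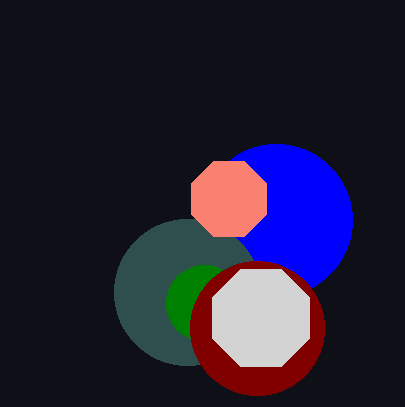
x_1 = 276, y_1 = 220, r_1 = 76, x_2 = 187, y_2 = 292, r_2 = 73, x_3 = 204, y_3 = 303, r_3 = 38, x_4 = 257, y_4 = 328, y_5 = 199, r_5 = 41, x_6 = 261, y_6 = 318, r_6 = 53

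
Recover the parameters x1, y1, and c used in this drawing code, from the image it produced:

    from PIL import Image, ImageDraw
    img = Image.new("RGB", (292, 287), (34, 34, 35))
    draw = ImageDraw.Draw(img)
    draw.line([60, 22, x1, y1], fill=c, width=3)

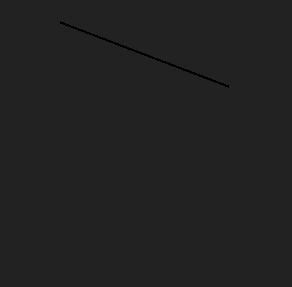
x1 = 228; y1 = 86; c = 'black'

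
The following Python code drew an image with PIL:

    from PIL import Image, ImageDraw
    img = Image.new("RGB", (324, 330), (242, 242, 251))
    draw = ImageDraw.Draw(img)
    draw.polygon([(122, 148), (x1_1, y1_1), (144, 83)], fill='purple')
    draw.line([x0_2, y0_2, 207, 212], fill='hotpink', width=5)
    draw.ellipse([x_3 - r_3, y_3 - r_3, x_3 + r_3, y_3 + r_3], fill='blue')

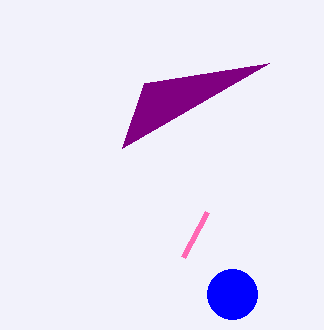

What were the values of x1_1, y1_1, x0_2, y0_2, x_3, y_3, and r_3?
x1_1 = 269; y1_1 = 63; x0_2 = 183; y0_2 = 257; x_3 = 232; y_3 = 294; r_3 = 25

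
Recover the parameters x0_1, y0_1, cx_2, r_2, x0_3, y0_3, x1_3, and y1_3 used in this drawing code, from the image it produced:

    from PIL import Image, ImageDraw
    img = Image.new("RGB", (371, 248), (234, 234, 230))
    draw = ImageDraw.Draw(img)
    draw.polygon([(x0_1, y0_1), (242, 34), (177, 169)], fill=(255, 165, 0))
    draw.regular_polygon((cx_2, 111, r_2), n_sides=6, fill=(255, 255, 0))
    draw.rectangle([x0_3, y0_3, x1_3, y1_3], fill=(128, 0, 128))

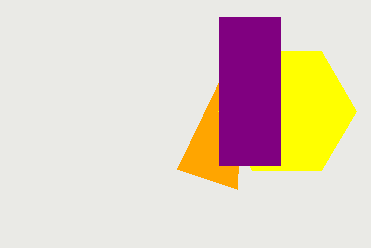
x0_1 = 237, y0_1 = 189, cx_2 = 287, r_2 = 69, x0_3 = 219, y0_3 = 17, x1_3 = 280, y1_3 = 165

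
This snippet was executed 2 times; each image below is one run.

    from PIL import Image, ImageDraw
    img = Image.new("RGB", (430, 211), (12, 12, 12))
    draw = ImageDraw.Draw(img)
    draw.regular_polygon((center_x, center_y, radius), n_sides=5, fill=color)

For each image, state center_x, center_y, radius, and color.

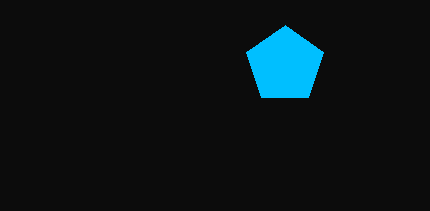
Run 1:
center_x = 285; center_y = 65; radius = 40; color = 'deepskyblue'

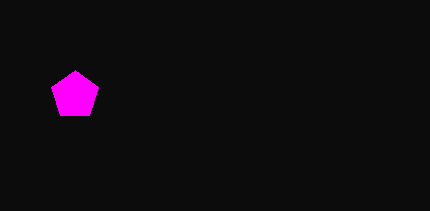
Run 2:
center_x = 75
center_y = 95
radius = 25
color = 'magenta'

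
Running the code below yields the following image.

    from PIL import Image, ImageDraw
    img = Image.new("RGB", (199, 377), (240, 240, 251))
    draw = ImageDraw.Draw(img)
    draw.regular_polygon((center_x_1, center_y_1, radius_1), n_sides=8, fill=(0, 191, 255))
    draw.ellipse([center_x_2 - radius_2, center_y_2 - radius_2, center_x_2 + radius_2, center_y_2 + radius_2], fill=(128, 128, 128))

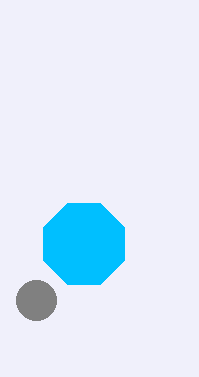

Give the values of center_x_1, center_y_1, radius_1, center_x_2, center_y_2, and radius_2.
center_x_1 = 84; center_y_1 = 244; radius_1 = 44; center_x_2 = 36; center_y_2 = 300; radius_2 = 20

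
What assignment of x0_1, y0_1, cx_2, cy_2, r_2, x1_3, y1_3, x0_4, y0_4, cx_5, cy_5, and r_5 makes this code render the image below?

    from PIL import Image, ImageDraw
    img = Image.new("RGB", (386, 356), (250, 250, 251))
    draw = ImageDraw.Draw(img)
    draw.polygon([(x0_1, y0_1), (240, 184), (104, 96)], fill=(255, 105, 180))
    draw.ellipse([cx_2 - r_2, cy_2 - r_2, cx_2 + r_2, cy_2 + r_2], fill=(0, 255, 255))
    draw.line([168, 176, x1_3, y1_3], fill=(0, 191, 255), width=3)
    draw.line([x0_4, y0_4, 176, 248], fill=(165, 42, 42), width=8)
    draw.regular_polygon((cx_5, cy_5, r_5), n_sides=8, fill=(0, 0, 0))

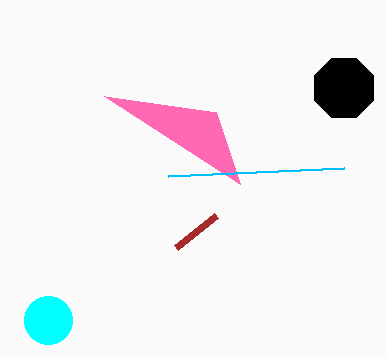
x0_1 = 216; y0_1 = 112; cx_2 = 48; cy_2 = 320; r_2 = 24; x1_3 = 344; y1_3 = 168; x0_4 = 216; y0_4 = 216; cx_5 = 344; cy_5 = 88; r_5 = 32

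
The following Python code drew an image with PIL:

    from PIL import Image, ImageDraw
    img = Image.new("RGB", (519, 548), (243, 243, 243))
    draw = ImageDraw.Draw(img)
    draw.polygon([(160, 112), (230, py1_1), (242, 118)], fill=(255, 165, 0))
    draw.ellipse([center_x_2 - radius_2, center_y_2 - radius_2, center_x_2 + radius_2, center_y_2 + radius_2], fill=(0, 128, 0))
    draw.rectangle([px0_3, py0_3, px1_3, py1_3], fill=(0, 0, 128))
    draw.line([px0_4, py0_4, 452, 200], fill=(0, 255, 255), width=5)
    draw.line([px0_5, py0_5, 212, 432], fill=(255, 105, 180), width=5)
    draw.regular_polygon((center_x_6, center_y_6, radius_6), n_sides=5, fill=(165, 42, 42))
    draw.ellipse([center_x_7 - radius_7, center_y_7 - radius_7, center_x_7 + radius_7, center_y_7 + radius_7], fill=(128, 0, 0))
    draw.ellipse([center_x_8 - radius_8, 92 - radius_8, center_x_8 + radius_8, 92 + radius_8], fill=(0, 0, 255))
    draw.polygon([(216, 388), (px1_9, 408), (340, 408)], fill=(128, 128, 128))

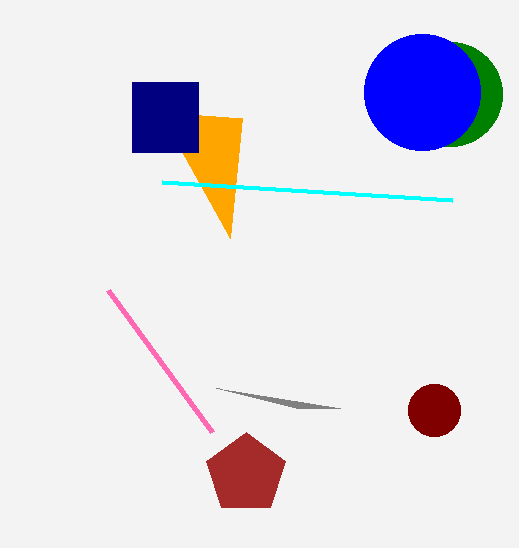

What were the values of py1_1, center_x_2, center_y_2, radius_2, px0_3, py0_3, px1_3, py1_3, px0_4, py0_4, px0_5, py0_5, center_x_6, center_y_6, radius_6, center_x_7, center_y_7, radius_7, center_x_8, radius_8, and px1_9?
py1_1 = 238, center_x_2 = 450, center_y_2 = 94, radius_2 = 52, px0_3 = 132, py0_3 = 82, px1_3 = 198, py1_3 = 152, px0_4 = 162, py0_4 = 182, px0_5 = 108, py0_5 = 290, center_x_6 = 246, center_y_6 = 474, radius_6 = 42, center_x_7 = 434, center_y_7 = 410, radius_7 = 26, center_x_8 = 422, radius_8 = 58, px1_9 = 296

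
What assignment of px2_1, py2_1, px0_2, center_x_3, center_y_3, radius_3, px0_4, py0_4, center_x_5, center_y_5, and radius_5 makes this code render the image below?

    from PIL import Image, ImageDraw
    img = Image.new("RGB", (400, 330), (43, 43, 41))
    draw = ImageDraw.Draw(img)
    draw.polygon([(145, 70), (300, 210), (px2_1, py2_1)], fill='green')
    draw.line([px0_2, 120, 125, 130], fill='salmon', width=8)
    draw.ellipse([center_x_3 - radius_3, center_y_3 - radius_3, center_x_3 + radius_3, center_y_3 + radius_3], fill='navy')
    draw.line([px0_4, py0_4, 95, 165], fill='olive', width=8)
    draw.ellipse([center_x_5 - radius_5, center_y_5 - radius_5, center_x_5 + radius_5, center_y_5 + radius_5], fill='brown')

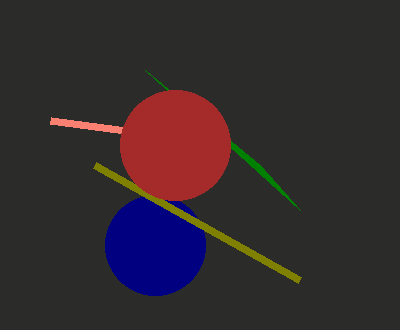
px2_1 = 260
py2_1 = 165
px0_2 = 50
center_x_3 = 155
center_y_3 = 245
radius_3 = 50
px0_4 = 300
py0_4 = 280
center_x_5 = 175
center_y_5 = 145
radius_5 = 55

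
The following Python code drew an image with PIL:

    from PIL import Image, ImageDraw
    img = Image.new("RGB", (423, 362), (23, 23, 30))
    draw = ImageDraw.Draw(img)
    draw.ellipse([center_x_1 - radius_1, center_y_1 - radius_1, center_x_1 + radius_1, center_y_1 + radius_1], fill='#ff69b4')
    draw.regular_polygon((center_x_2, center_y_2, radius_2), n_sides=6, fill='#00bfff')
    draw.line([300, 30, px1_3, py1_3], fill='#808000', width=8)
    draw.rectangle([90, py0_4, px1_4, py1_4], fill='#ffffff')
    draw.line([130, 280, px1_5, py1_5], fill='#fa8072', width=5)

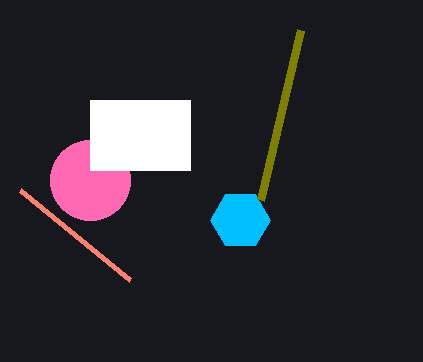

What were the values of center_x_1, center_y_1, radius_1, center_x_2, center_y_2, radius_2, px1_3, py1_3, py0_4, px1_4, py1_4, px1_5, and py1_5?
center_x_1 = 90; center_y_1 = 180; radius_1 = 40; center_x_2 = 240; center_y_2 = 220; radius_2 = 30; px1_3 = 260; py1_3 = 200; py0_4 = 100; px1_4 = 190; py1_4 = 170; px1_5 = 20; py1_5 = 190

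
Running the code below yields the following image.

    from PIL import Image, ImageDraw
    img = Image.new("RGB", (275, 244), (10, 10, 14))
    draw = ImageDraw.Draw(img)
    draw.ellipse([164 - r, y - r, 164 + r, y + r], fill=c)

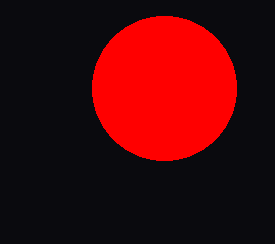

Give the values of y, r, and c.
y = 88
r = 72
c = 'red'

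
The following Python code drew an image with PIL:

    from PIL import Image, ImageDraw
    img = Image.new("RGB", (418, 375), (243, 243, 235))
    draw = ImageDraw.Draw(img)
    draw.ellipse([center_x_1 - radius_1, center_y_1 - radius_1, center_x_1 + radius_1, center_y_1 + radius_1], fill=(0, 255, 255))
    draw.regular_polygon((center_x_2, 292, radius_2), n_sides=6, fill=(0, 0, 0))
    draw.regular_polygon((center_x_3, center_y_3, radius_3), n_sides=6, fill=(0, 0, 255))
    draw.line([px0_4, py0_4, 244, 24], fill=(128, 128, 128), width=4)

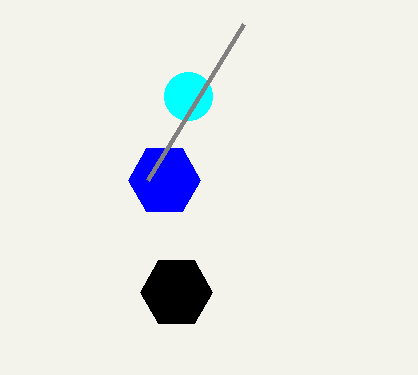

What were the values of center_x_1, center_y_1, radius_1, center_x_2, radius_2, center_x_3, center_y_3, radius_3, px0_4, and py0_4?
center_x_1 = 188
center_y_1 = 96
radius_1 = 24
center_x_2 = 176
radius_2 = 36
center_x_3 = 164
center_y_3 = 180
radius_3 = 36
px0_4 = 148
py0_4 = 180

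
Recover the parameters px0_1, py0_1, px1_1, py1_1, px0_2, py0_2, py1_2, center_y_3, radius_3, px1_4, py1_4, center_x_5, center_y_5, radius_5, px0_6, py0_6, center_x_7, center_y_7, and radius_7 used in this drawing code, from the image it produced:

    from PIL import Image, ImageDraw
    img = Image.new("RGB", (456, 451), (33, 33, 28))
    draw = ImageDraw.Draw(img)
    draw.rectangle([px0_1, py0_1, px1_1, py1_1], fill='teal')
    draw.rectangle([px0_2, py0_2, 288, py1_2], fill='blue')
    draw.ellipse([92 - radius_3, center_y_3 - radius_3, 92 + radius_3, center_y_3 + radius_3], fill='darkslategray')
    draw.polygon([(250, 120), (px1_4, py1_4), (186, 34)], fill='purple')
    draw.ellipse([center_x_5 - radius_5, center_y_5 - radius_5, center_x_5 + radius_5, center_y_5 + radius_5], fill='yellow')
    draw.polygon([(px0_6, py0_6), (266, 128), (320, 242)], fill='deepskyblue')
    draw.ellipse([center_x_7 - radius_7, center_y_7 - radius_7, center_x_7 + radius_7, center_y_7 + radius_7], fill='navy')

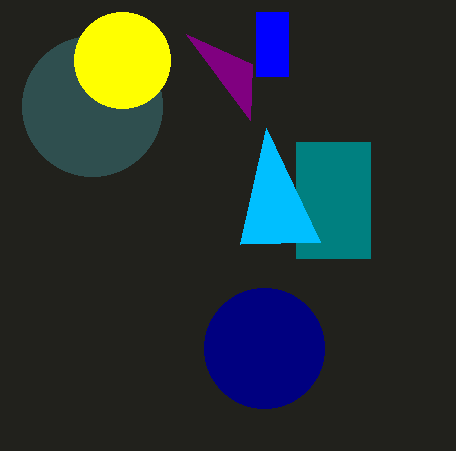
px0_1 = 296
py0_1 = 142
px1_1 = 370
py1_1 = 258
px0_2 = 256
py0_2 = 12
py1_2 = 76
center_y_3 = 106
radius_3 = 70
px1_4 = 252
py1_4 = 64
center_x_5 = 122
center_y_5 = 60
radius_5 = 48
px0_6 = 240
py0_6 = 244
center_x_7 = 264
center_y_7 = 348
radius_7 = 60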